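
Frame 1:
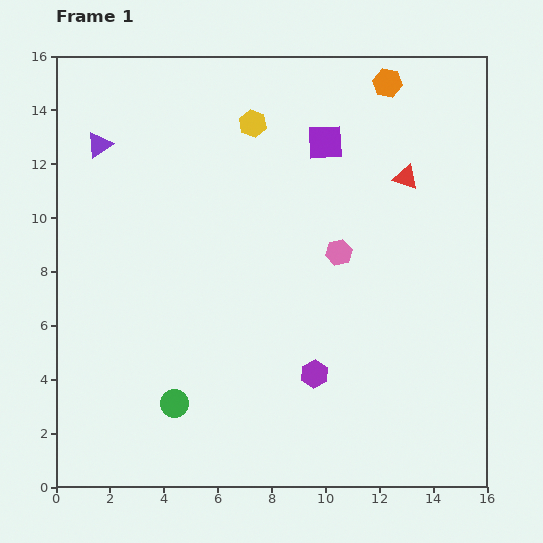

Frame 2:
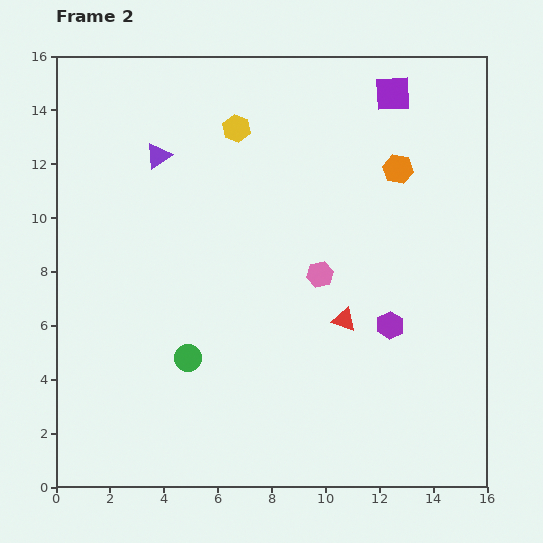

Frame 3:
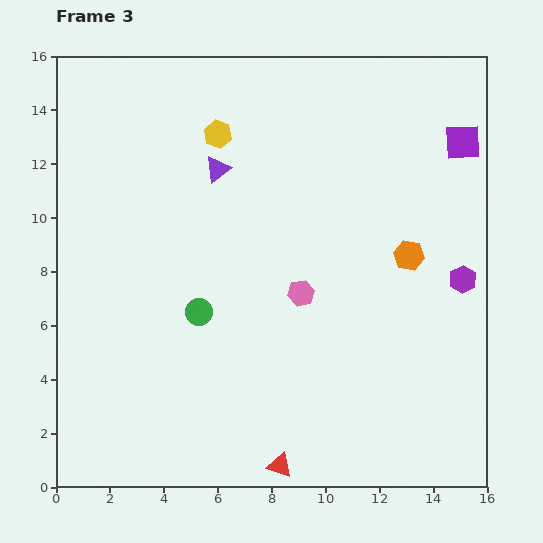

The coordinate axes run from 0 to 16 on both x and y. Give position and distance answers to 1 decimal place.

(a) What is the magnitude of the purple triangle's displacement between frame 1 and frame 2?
2.2

The purple triangle moved from (1.6, 12.7) to (3.8, 12.3), a distance of √(2.2² + 0.4²) ≈ 2.2.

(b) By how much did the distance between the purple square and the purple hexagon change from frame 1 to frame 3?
-3.5

Distance in frame 1: 8.6. Distance in frame 3: 5.1.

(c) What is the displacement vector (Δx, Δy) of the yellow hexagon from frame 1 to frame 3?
(-1.3, -0.4)

The yellow hexagon was at (7.3, 13.5) in frame 1 and (6.0, 13.1) in frame 3.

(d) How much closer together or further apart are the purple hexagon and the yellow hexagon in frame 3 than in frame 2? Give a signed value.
+1.3

Distance in frame 2: 9.3. Distance in frame 3: 10.6.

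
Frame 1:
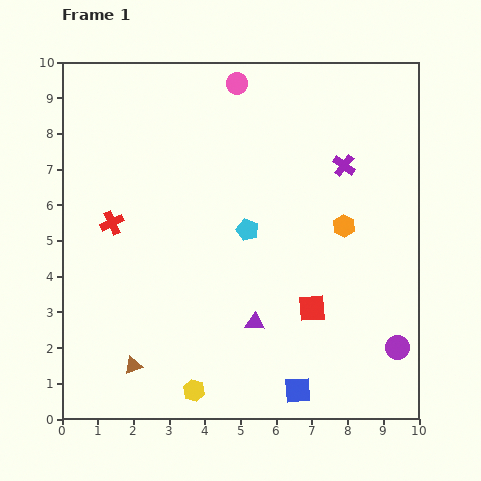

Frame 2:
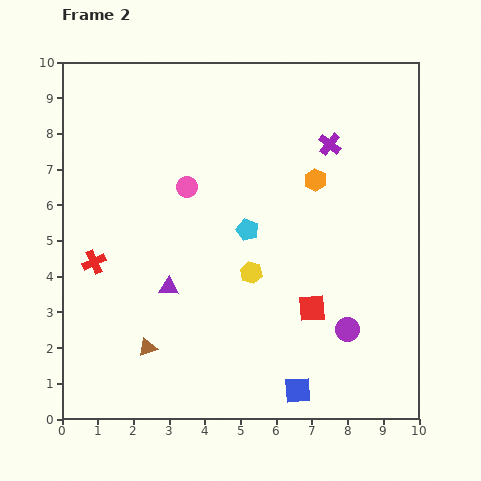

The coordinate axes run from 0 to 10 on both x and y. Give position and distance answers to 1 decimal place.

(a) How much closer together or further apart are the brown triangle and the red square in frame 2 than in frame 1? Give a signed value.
-0.5

Distance in frame 1: 5.2. Distance in frame 2: 4.7.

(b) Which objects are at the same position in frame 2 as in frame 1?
the red square, the cyan pentagon, the blue square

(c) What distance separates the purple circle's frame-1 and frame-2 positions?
1.5

The purple circle moved from (9.4, 2.0) to (8.0, 2.5), a distance of √(1.4² + 0.5²) ≈ 1.5.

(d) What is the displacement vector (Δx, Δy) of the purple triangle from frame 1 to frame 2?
(-2.4, 1.0)

The purple triangle was at (5.4, 2.7) in frame 1 and (3.0, 3.7) in frame 2.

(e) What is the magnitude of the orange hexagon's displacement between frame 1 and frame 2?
1.5

The orange hexagon moved from (7.9, 5.4) to (7.1, 6.7), a distance of √(0.8² + 1.3²) ≈ 1.5.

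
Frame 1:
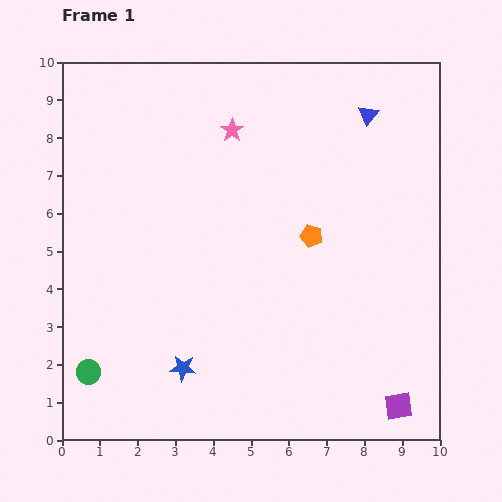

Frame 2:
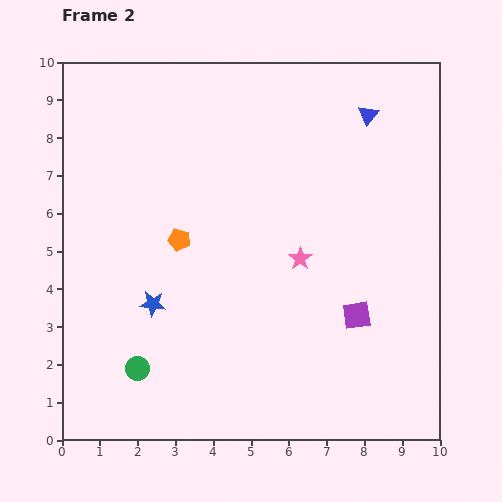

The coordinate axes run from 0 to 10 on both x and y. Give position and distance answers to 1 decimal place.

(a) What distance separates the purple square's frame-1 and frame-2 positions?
2.6

The purple square moved from (8.9, 0.9) to (7.8, 3.3), a distance of √(1.1² + 2.4²) ≈ 2.6.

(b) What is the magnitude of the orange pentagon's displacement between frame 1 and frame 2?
3.5

The orange pentagon moved from (6.6, 5.4) to (3.1, 5.3), a distance of √(3.5² + 0.1²) ≈ 3.5.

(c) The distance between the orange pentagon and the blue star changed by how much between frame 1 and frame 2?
-3.1

Distance in frame 1: 4.9. Distance in frame 2: 1.8.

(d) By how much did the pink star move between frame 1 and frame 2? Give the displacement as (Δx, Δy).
(1.8, -3.4)

The pink star was at (4.5, 8.2) in frame 1 and (6.3, 4.8) in frame 2.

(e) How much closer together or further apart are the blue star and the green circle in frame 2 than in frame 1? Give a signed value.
-0.8

Distance in frame 1: 2.5. Distance in frame 2: 1.7.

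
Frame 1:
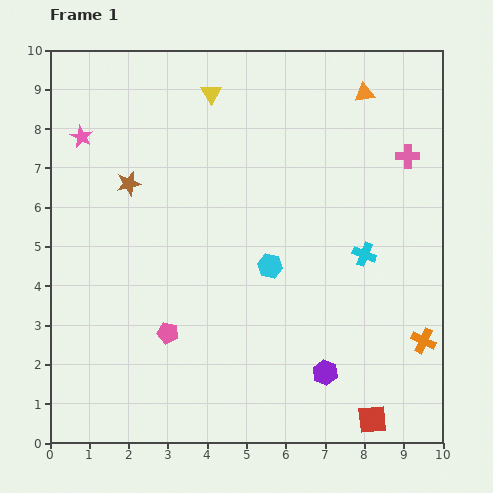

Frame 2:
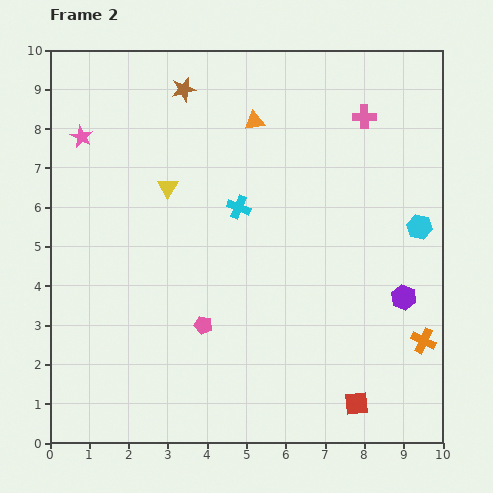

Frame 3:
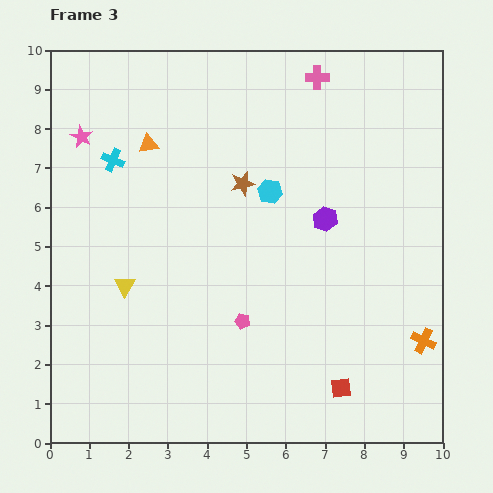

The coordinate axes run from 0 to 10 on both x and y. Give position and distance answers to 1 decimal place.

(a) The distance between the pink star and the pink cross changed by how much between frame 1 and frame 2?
-1.1

Distance in frame 1: 8.3. Distance in frame 2: 7.2.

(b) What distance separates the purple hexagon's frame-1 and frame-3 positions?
3.9

The purple hexagon moved from (7.0, 1.8) to (7.0, 5.7), a distance of √(0.0² + 3.9²) ≈ 3.9.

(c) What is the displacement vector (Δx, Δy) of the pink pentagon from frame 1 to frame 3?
(1.9, 0.3)

The pink pentagon was at (3.0, 2.8) in frame 1 and (4.9, 3.1) in frame 3.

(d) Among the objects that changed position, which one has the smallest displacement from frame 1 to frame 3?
the red square

(moved 1.1)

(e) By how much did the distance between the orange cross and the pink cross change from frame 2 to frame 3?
+1.3

Distance in frame 2: 5.9. Distance in frame 3: 7.2.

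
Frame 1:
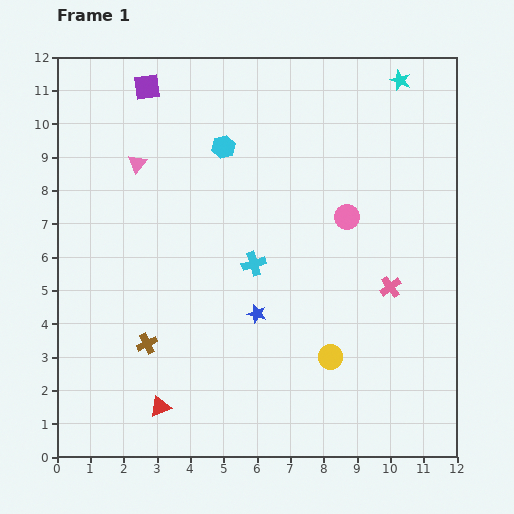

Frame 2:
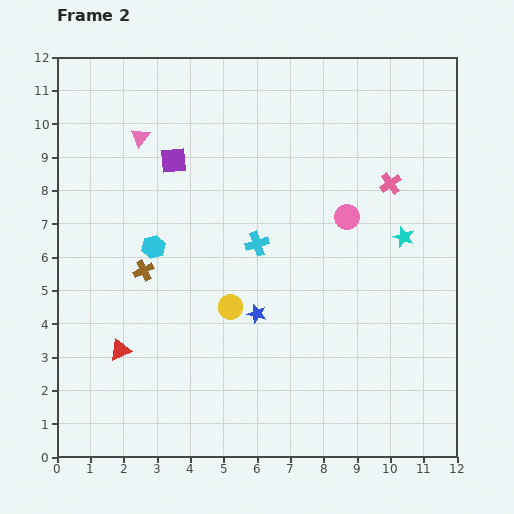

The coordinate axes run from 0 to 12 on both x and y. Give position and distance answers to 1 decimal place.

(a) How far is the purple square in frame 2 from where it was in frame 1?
2.3

The purple square moved from (2.7, 11.1) to (3.5, 8.9), a distance of √(0.8² + 2.2²) ≈ 2.3.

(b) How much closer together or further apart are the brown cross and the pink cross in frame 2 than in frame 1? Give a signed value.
+0.3

Distance in frame 1: 7.5. Distance in frame 2: 7.8.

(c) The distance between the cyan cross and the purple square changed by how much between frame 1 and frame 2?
-2.7

Distance in frame 1: 6.2. Distance in frame 2: 3.5.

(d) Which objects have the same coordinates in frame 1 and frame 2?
the pink circle, the blue star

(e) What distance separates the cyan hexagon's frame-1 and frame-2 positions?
3.7

The cyan hexagon moved from (5.0, 9.3) to (2.9, 6.3), a distance of √(2.1² + 3.0²) ≈ 3.7.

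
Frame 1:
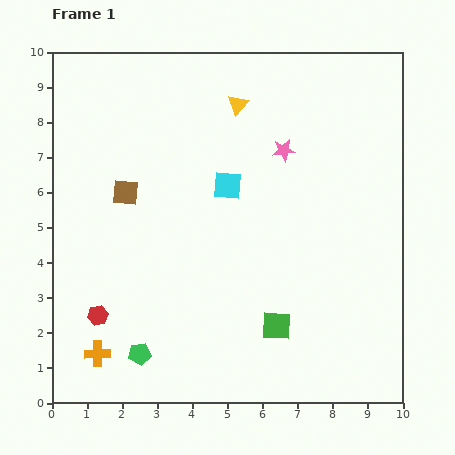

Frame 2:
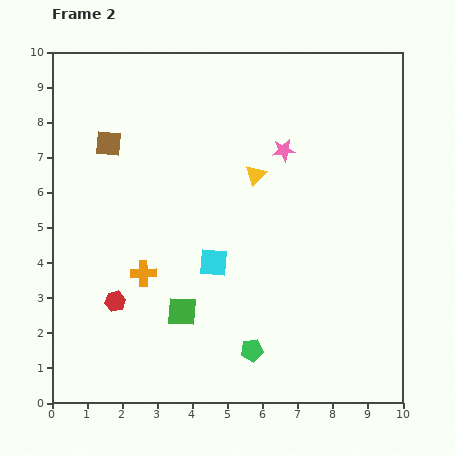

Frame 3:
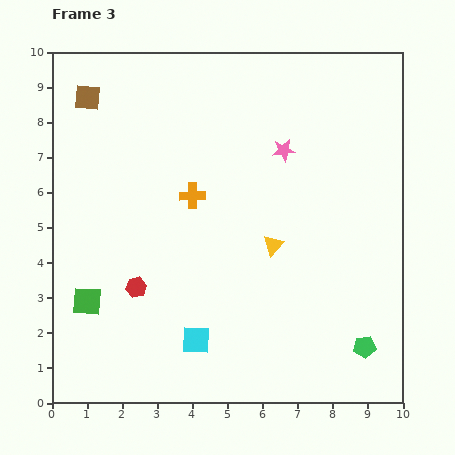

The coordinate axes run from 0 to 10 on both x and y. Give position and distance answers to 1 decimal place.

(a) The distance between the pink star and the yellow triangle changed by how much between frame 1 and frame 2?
-0.7

Distance in frame 1: 1.8. Distance in frame 2: 1.1.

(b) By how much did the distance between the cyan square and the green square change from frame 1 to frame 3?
-0.9

Distance in frame 1: 4.2. Distance in frame 3: 3.3.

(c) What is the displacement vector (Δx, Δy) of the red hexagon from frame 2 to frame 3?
(0.6, 0.4)

The red hexagon was at (1.8, 2.9) in frame 2 and (2.4, 3.3) in frame 3.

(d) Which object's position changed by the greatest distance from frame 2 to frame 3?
the green pentagon

(moved 3.2; next 2.7)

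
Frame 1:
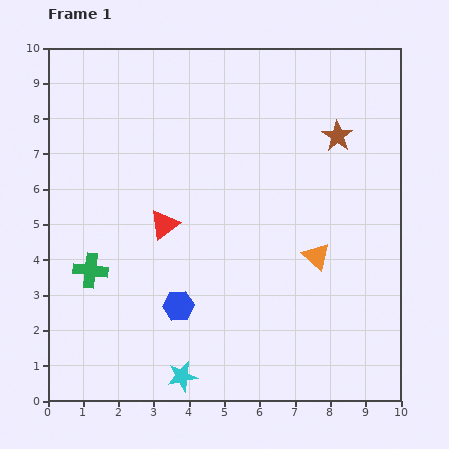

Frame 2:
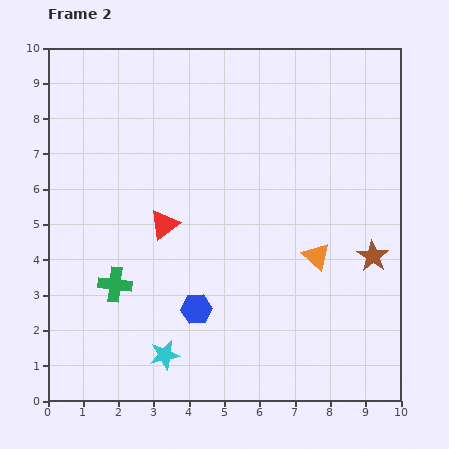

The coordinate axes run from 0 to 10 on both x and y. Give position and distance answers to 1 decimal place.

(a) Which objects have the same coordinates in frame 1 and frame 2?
the red triangle, the orange triangle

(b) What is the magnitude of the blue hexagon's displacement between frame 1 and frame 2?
0.5

The blue hexagon moved from (3.7, 2.7) to (4.2, 2.6), a distance of √(0.5² + 0.1²) ≈ 0.5.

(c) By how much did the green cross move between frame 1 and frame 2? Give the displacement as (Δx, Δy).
(0.7, -0.4)

The green cross was at (1.2, 3.7) in frame 1 and (1.9, 3.3) in frame 2.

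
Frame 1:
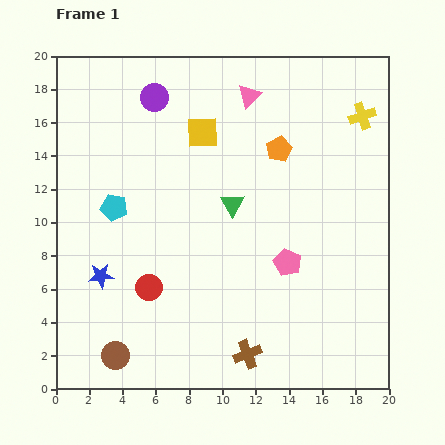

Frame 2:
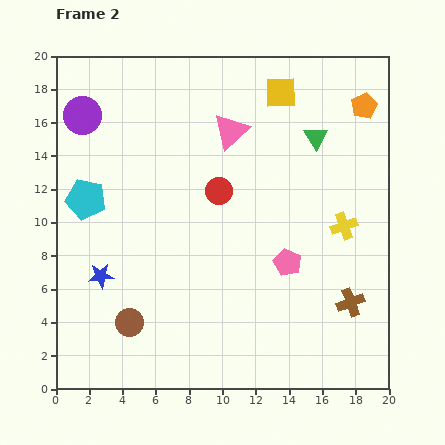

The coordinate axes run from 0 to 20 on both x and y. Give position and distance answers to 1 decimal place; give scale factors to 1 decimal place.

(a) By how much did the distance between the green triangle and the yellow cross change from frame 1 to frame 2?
-3.8

Distance in frame 1: 9.4. Distance in frame 2: 5.6.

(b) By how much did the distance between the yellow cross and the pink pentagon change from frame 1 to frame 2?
-5.9

Distance in frame 1: 9.9. Distance in frame 2: 4.0.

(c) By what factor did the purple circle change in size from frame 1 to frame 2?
1.4×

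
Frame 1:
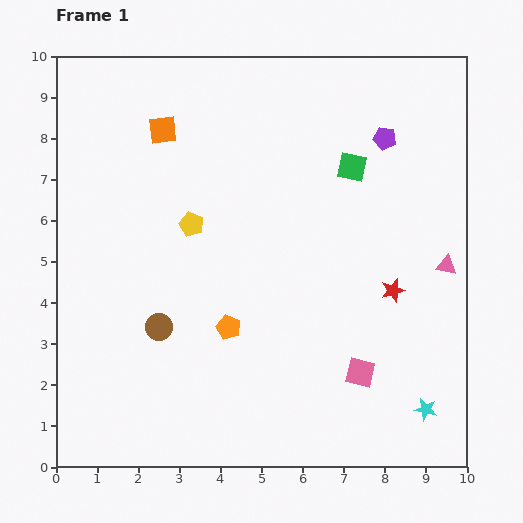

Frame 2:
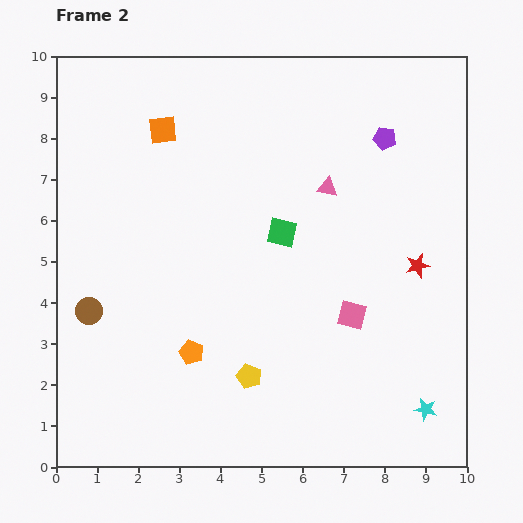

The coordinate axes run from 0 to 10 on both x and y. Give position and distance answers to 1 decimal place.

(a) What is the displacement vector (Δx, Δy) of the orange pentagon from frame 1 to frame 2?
(-0.9, -0.6)

The orange pentagon was at (4.2, 3.4) in frame 1 and (3.3, 2.8) in frame 2.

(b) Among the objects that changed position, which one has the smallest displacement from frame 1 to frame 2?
the red star

(moved 0.8)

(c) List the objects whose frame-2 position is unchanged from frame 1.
the purple pentagon, the cyan star, the orange square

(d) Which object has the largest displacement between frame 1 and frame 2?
the yellow pentagon

(moved 4.0; next 3.5)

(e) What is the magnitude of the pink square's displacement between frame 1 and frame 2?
1.4

The pink square moved from (7.4, 2.3) to (7.2, 3.7), a distance of √(0.2² + 1.4²) ≈ 1.4.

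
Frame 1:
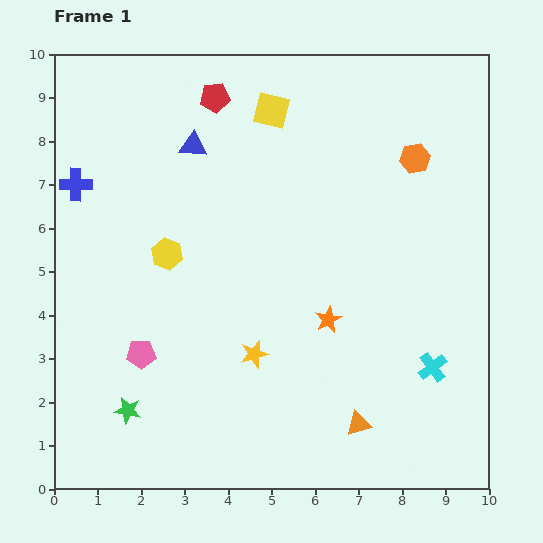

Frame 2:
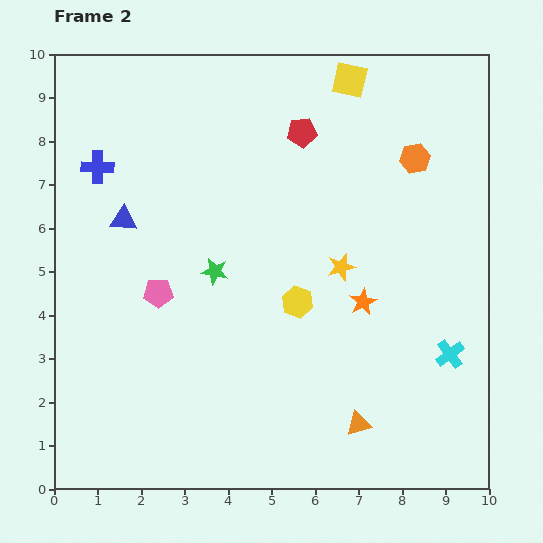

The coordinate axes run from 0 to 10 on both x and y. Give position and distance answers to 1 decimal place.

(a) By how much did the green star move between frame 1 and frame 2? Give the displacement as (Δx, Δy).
(2.0, 3.2)

The green star was at (1.7, 1.8) in frame 1 and (3.7, 5.0) in frame 2.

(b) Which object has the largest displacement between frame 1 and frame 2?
the green star

(moved 3.8; next 3.2)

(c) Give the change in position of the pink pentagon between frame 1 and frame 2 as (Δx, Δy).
(0.4, 1.4)

The pink pentagon was at (2.0, 3.1) in frame 1 and (2.4, 4.5) in frame 2.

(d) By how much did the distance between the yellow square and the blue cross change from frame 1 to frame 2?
+1.3

Distance in frame 1: 4.8. Distance in frame 2: 6.1.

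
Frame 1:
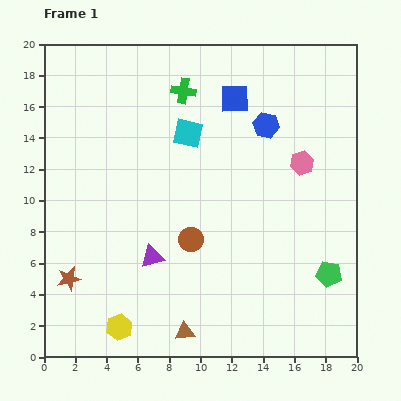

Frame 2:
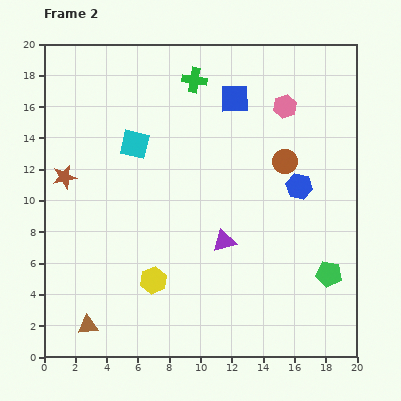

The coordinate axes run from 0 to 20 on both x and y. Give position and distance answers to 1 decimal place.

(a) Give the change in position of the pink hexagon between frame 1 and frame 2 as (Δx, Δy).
(-1.1, 3.6)

The pink hexagon was at (16.5, 12.4) in frame 1 and (15.4, 16.0) in frame 2.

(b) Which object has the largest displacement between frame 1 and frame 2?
the brown circle

(moved 7.8; next 6.5)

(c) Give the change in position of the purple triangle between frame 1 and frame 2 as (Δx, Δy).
(4.6, 1.0)

The purple triangle was at (6.9, 6.4) in frame 1 and (11.5, 7.4) in frame 2.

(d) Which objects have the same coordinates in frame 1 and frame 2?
the green pentagon, the blue square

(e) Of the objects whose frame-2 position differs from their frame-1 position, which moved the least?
the green cross

(moved 1.0)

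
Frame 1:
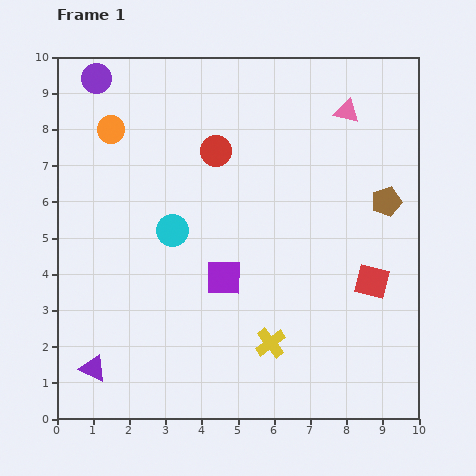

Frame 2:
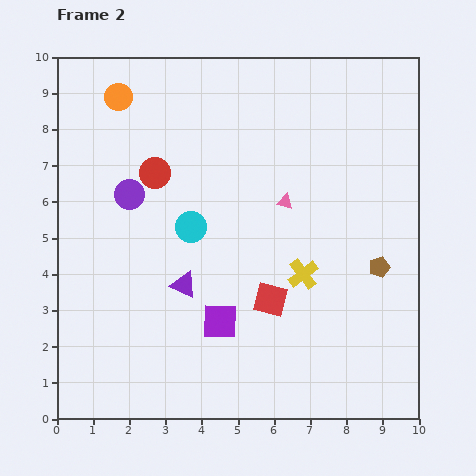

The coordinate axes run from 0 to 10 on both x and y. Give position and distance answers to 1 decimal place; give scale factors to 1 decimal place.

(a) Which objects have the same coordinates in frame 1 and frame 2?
none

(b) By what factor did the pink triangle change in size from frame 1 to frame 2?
0.6×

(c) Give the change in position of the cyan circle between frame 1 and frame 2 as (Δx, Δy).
(0.5, 0.1)

The cyan circle was at (3.2, 5.2) in frame 1 and (3.7, 5.3) in frame 2.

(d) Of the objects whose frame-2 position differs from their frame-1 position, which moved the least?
the cyan circle

(moved 0.5)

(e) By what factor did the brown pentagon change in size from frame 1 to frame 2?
0.7×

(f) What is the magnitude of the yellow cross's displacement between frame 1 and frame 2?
2.1

The yellow cross moved from (5.9, 2.1) to (6.8, 4.0), a distance of √(0.9² + 1.9²) ≈ 2.1.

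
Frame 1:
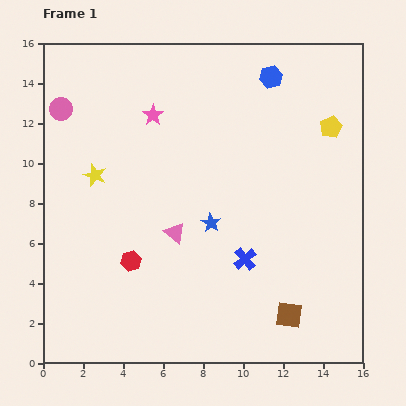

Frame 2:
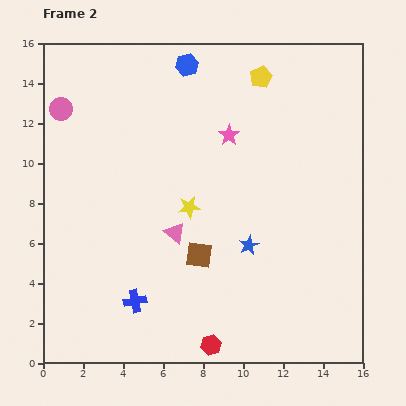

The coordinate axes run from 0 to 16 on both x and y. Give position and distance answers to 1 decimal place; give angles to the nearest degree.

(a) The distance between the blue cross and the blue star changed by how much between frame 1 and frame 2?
+3.9

Distance in frame 1: 2.5. Distance in frame 2: 6.4.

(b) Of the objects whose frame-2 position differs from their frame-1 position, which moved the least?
the blue star

(moved 2.2)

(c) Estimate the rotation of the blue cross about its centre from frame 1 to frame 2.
28° clockwise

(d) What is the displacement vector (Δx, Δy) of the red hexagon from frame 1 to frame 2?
(4.0, -4.2)

The red hexagon was at (4.4, 5.1) in frame 1 and (8.4, 0.9) in frame 2.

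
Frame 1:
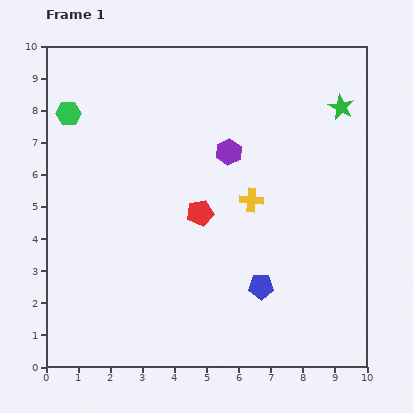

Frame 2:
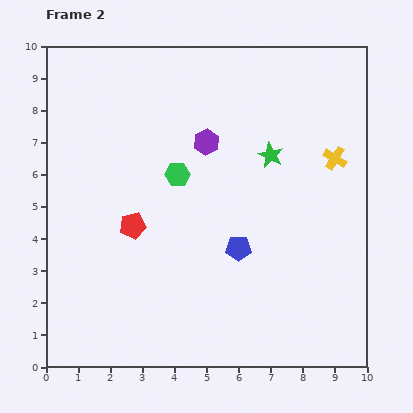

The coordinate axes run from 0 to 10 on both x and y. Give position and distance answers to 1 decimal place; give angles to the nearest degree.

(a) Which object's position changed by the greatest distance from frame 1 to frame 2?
the green hexagon

(moved 3.9; next 2.9)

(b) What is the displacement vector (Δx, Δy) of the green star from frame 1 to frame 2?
(-2.2, -1.5)

The green star was at (9.2, 8.1) in frame 1 and (7.0, 6.6) in frame 2.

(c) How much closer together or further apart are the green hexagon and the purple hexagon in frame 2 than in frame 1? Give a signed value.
-3.8

Distance in frame 1: 5.1. Distance in frame 2: 1.3.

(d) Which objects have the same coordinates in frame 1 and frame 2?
none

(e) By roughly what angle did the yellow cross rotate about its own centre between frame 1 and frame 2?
28° clockwise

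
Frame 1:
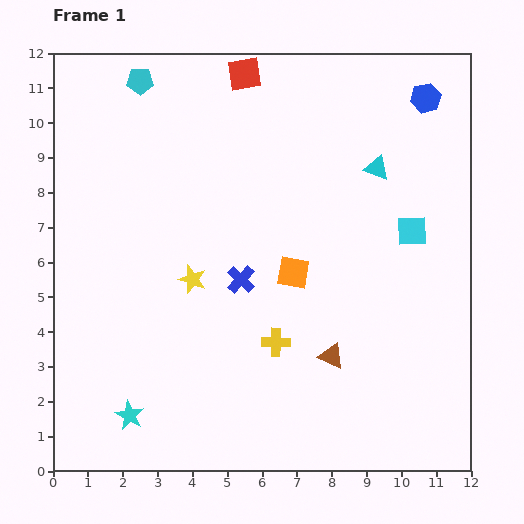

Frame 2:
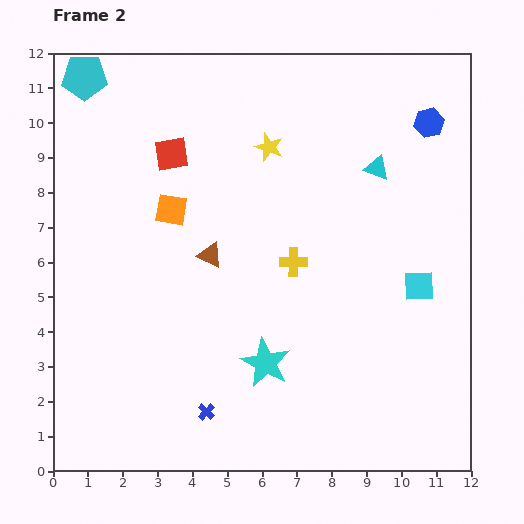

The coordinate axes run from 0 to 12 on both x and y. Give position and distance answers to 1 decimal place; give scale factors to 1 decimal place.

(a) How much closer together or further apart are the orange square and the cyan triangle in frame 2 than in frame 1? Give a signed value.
+2.2

Distance in frame 1: 3.8. Distance in frame 2: 6.0.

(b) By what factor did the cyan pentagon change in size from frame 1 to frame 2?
1.7×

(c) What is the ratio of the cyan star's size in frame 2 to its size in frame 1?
1.7×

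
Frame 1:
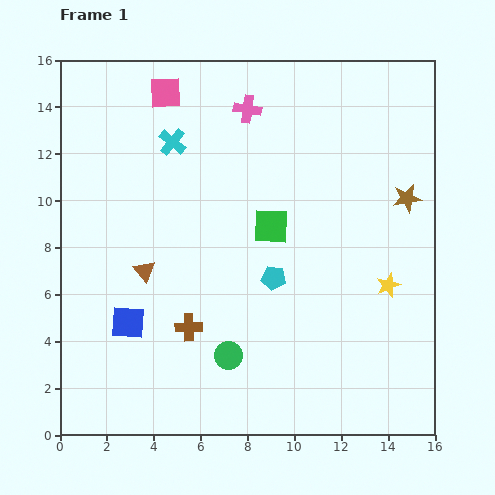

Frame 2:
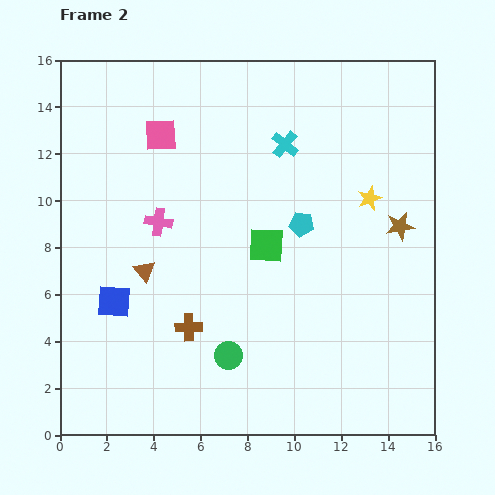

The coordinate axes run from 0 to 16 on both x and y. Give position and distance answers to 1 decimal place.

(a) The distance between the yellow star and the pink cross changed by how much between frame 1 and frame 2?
-0.5

Distance in frame 1: 9.6. Distance in frame 2: 9.1.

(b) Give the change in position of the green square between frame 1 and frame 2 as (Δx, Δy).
(-0.2, -0.8)

The green square was at (9.0, 8.9) in frame 1 and (8.8, 8.1) in frame 2.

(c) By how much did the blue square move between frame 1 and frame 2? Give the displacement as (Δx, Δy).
(-0.6, 0.9)

The blue square was at (2.9, 4.8) in frame 1 and (2.3, 5.7) in frame 2.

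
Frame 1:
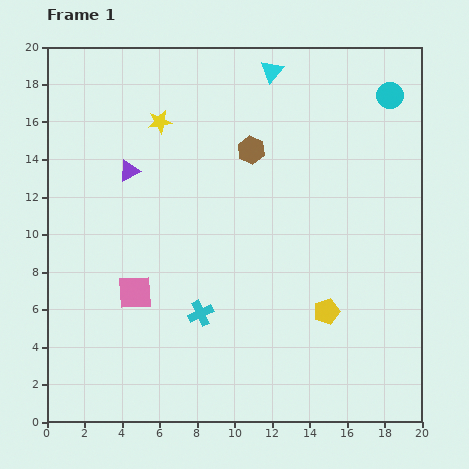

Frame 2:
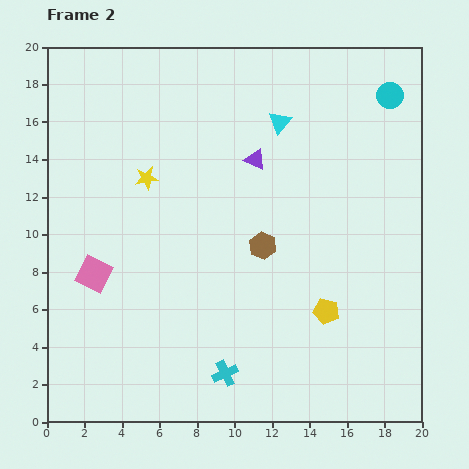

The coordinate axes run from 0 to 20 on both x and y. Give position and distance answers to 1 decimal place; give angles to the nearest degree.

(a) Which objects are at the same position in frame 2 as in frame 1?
the yellow pentagon, the cyan circle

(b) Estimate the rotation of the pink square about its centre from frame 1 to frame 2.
30° clockwise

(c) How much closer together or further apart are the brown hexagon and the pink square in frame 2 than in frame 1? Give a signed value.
-0.7

Distance in frame 1: 9.8. Distance in frame 2: 9.1.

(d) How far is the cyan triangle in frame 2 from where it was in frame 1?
2.7

The cyan triangle moved from (12.0, 18.7) to (12.4, 16.0), a distance of √(0.4² + 2.7²) ≈ 2.7.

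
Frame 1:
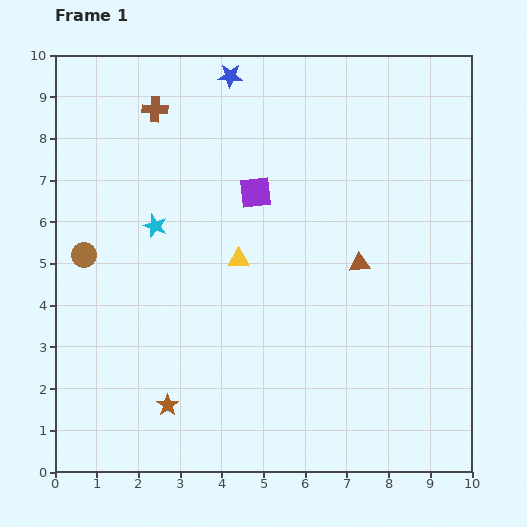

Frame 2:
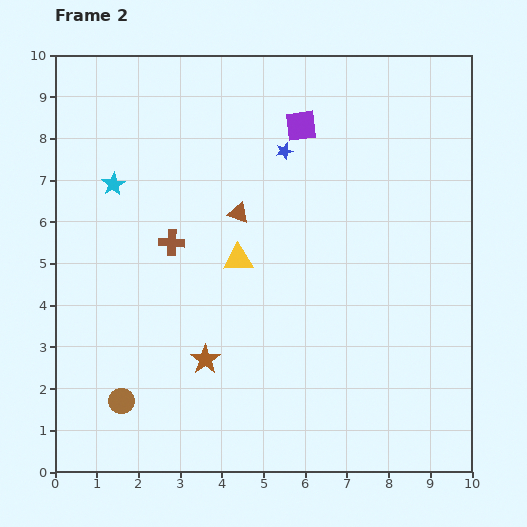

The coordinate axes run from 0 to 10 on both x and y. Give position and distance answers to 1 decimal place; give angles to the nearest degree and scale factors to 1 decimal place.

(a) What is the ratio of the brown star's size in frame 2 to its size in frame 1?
1.3×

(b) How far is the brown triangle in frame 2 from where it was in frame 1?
3.1

The brown triangle moved from (7.3, 5.0) to (4.4, 6.2), a distance of √(2.9² + 1.2²) ≈ 3.1.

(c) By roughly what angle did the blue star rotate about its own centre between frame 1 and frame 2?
16° counter-clockwise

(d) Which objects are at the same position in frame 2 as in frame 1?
the yellow triangle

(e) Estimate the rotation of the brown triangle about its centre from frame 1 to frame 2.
24° clockwise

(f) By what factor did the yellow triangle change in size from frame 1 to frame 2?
1.3×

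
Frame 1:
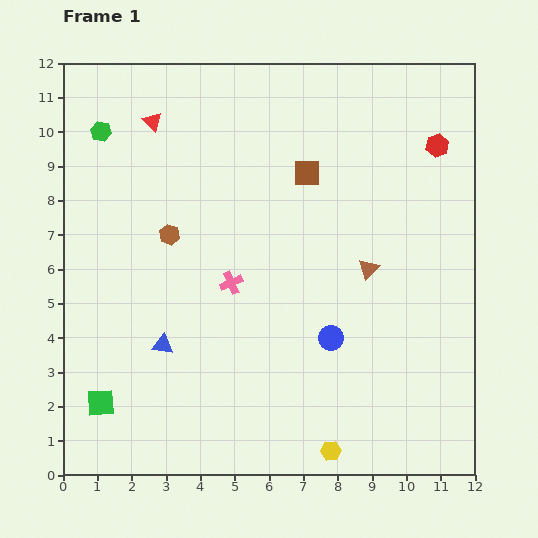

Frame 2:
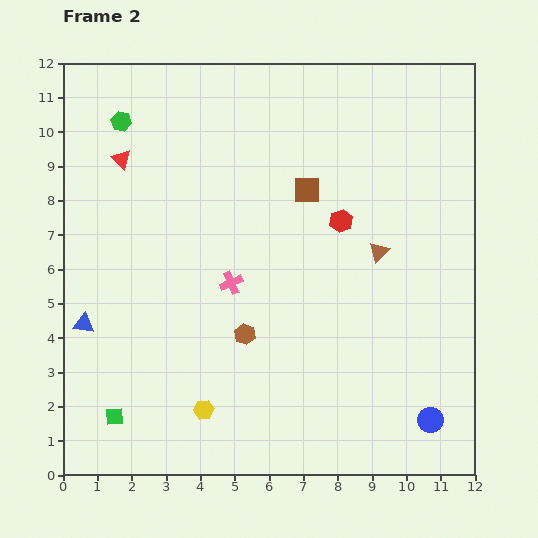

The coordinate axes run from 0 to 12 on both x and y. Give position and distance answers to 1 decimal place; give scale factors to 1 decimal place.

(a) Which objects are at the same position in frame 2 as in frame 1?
the pink cross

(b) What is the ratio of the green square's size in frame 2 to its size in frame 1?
0.6×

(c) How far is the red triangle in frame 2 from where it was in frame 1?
1.4

The red triangle moved from (2.6, 10.3) to (1.7, 9.2), a distance of √(0.9² + 1.1²) ≈ 1.4.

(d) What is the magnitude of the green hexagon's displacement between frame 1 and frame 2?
0.7

The green hexagon moved from (1.1, 10.0) to (1.7, 10.3), a distance of √(0.6² + 0.3²) ≈ 0.7.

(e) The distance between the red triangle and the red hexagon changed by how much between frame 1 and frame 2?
-1.7

Distance in frame 1: 8.3. Distance in frame 2: 6.6.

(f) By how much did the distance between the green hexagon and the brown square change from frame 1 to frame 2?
-0.3

Distance in frame 1: 6.1. Distance in frame 2: 5.8.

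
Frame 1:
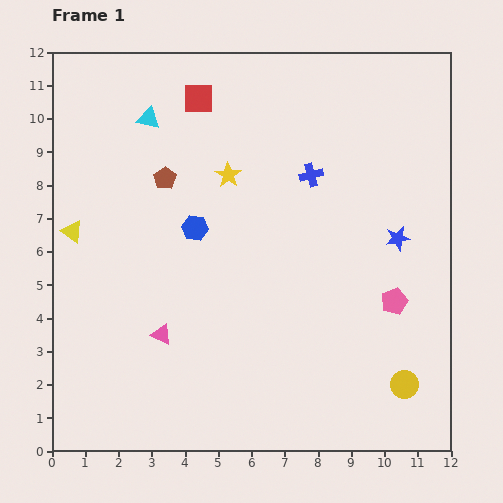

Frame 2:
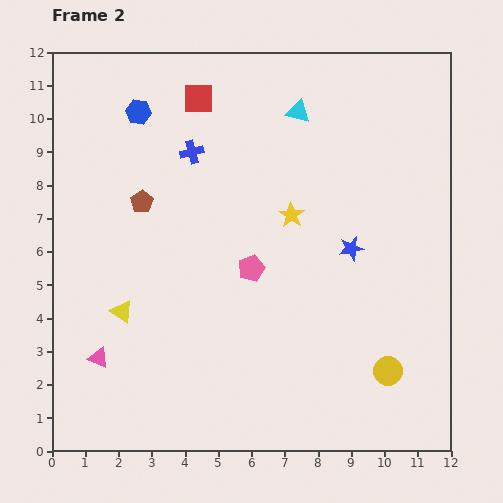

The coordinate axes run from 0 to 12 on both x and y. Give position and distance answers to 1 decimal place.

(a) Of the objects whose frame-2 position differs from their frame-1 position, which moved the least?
the yellow circle

(moved 0.6)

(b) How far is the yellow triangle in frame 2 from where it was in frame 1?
2.8

The yellow triangle moved from (0.6, 6.6) to (2.1, 4.2), a distance of √(1.5² + 2.4²) ≈ 2.8.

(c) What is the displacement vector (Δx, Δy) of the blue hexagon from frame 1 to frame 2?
(-1.7, 3.5)

The blue hexagon was at (4.3, 6.7) in frame 1 and (2.6, 10.2) in frame 2.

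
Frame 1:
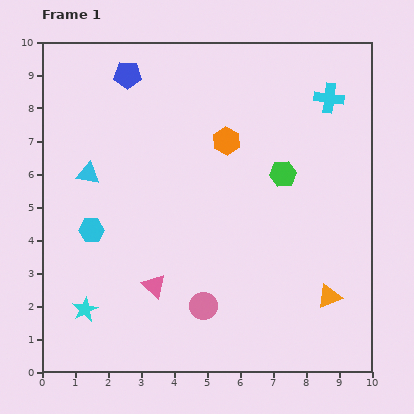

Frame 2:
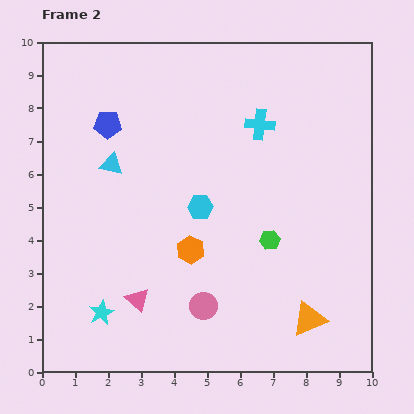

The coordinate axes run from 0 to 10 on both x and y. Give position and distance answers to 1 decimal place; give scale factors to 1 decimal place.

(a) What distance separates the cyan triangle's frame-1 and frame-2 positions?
0.8

The cyan triangle moved from (1.4, 6.0) to (2.1, 6.3), a distance of √(0.7² + 0.3²) ≈ 0.8.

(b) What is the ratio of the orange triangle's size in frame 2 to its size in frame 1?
1.4×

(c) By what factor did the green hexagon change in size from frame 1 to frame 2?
0.8×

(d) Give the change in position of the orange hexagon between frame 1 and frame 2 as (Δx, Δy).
(-1.1, -3.3)

The orange hexagon was at (5.6, 7.0) in frame 1 and (4.5, 3.7) in frame 2.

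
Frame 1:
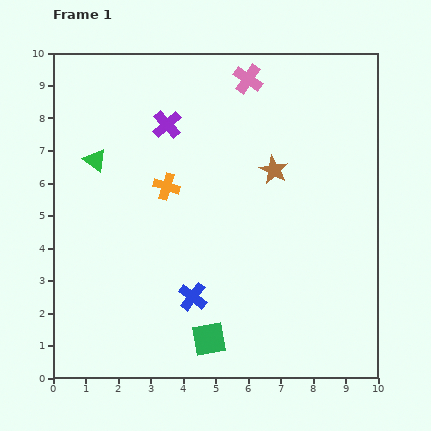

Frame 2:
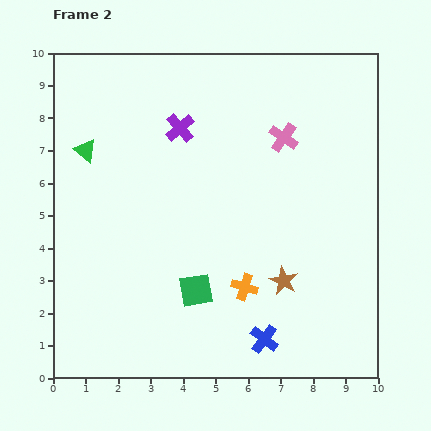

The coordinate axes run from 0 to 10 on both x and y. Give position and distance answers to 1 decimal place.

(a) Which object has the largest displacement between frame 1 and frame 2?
the orange cross

(moved 3.9; next 3.4)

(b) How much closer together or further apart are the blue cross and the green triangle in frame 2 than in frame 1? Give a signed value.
+2.8

Distance in frame 1: 5.2. Distance in frame 2: 8.0.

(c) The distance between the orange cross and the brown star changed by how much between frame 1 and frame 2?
-2.1

Distance in frame 1: 3.3. Distance in frame 2: 1.2.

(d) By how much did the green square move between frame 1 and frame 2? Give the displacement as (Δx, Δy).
(-0.4, 1.5)

The green square was at (4.8, 1.2) in frame 1 and (4.4, 2.7) in frame 2.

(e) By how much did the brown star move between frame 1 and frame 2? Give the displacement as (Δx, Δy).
(0.3, -3.4)

The brown star was at (6.8, 6.4) in frame 1 and (7.1, 3.0) in frame 2.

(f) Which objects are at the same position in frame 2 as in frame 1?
none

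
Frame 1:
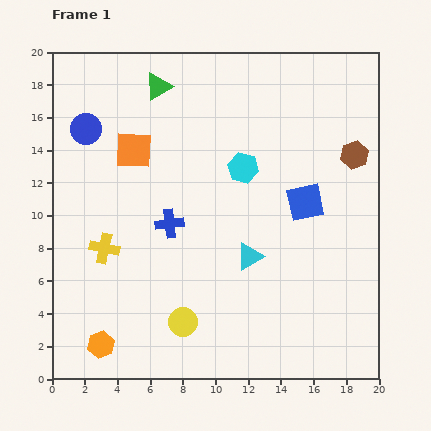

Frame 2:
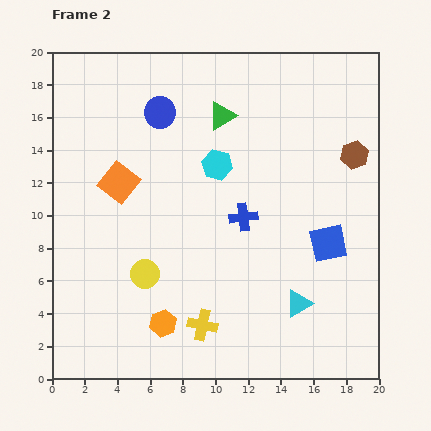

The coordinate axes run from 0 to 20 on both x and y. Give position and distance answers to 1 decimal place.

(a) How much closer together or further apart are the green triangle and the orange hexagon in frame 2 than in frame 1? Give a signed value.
-3.0

Distance in frame 1: 16.2. Distance in frame 2: 13.2.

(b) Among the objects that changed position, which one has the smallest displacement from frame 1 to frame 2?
the cyan hexagon

(moved 1.6)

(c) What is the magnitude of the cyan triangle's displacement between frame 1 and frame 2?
4.2

The cyan triangle moved from (12.1, 7.5) to (15.1, 4.6), a distance of √(3.0² + 2.9²) ≈ 4.2.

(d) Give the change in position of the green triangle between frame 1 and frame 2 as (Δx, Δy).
(3.9, -1.8)

The green triangle was at (6.5, 17.9) in frame 1 and (10.4, 16.1) in frame 2.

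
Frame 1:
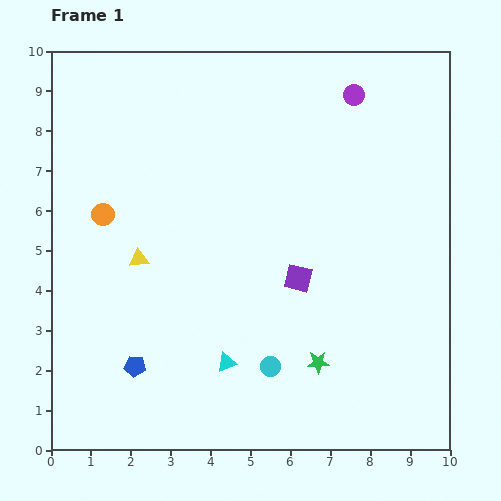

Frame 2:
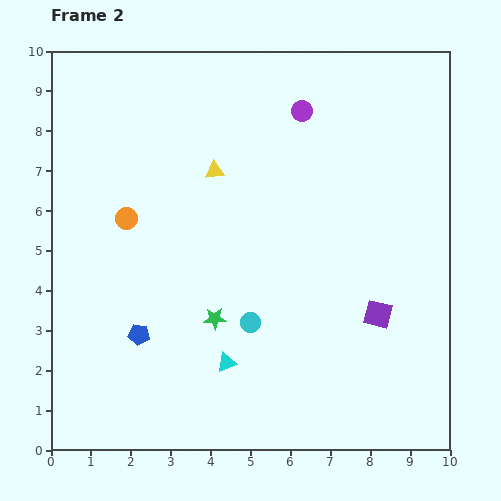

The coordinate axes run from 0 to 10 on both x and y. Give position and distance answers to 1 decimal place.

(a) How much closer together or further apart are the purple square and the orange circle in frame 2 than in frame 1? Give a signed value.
+1.5

Distance in frame 1: 5.2. Distance in frame 2: 6.7.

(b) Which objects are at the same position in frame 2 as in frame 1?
the cyan triangle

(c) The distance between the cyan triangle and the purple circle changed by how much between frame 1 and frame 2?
-0.8

Distance in frame 1: 7.4. Distance in frame 2: 6.6.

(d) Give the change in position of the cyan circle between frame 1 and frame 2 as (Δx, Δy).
(-0.5, 1.1)

The cyan circle was at (5.5, 2.1) in frame 1 and (5.0, 3.2) in frame 2.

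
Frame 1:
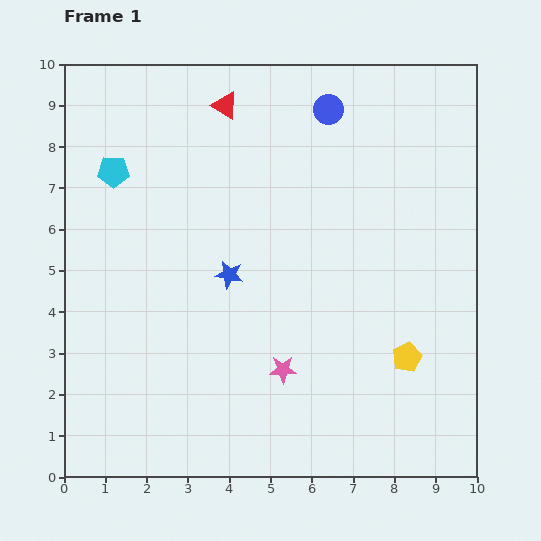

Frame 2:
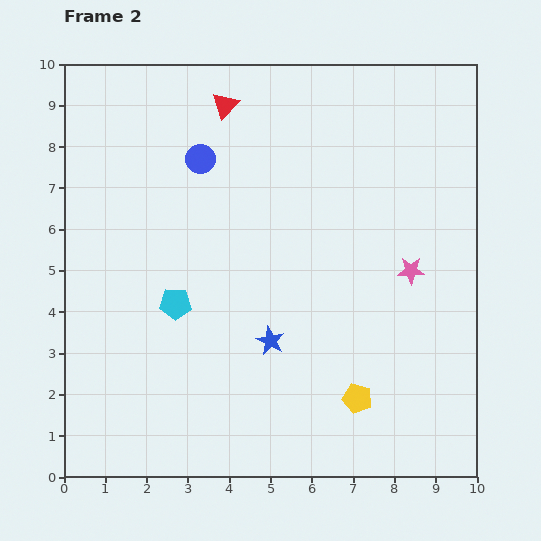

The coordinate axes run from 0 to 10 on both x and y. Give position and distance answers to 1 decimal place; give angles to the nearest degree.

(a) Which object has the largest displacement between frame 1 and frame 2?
the pink star

(moved 3.9; next 3.5)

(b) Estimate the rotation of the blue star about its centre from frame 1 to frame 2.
16° clockwise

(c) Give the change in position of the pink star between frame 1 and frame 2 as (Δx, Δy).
(3.1, 2.4)

The pink star was at (5.3, 2.6) in frame 1 and (8.4, 5.0) in frame 2.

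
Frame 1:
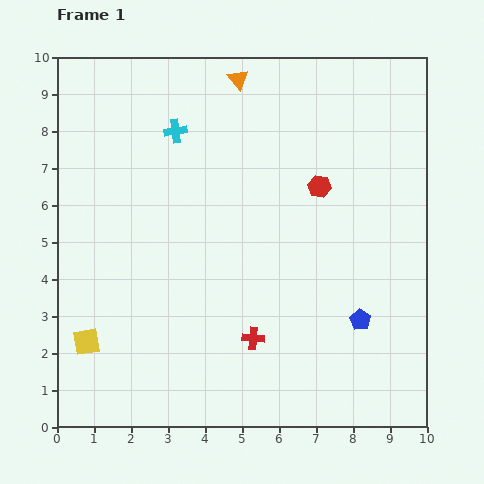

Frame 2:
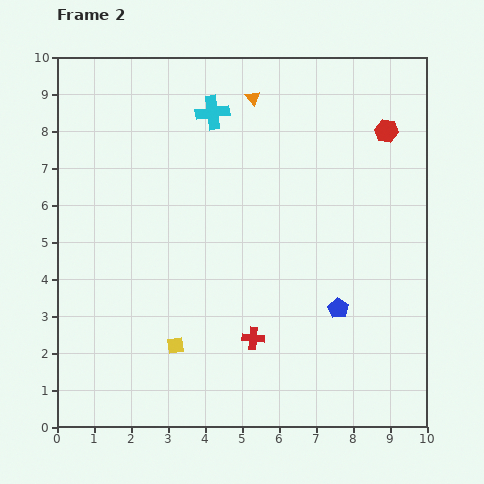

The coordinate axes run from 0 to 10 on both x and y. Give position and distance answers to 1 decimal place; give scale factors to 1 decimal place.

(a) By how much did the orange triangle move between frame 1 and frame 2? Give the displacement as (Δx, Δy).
(0.4, -0.5)

The orange triangle was at (4.9, 9.4) in frame 1 and (5.3, 8.9) in frame 2.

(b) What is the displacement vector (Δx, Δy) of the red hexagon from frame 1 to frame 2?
(1.8, 1.5)

The red hexagon was at (7.1, 6.5) in frame 1 and (8.9, 8.0) in frame 2.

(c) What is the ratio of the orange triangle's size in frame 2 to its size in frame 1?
0.7×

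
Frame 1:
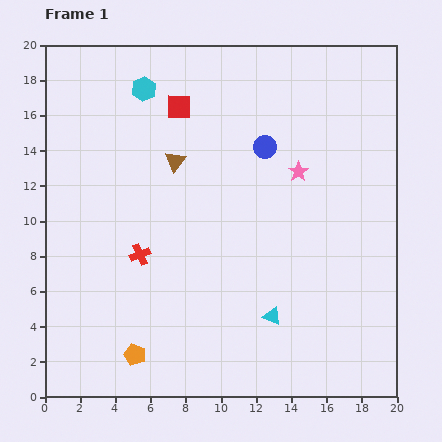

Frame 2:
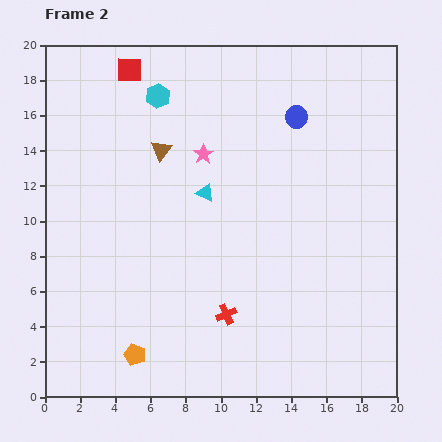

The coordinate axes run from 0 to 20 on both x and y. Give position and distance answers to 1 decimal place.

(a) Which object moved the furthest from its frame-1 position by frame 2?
the cyan triangle

(moved 8.0; next 6.0)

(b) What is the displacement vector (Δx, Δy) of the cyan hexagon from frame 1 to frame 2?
(0.8, -0.4)

The cyan hexagon was at (5.6, 17.5) in frame 1 and (6.4, 17.1) in frame 2.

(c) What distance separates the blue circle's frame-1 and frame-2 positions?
2.5

The blue circle moved from (12.5, 14.2) to (14.3, 15.9), a distance of √(1.8² + 1.7²) ≈ 2.5.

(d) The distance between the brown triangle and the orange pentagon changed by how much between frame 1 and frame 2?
+0.5

Distance in frame 1: 11.2. Distance in frame 2: 11.7.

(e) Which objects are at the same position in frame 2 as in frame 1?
the orange pentagon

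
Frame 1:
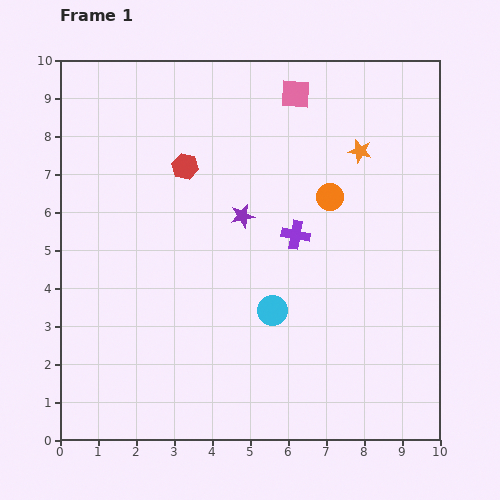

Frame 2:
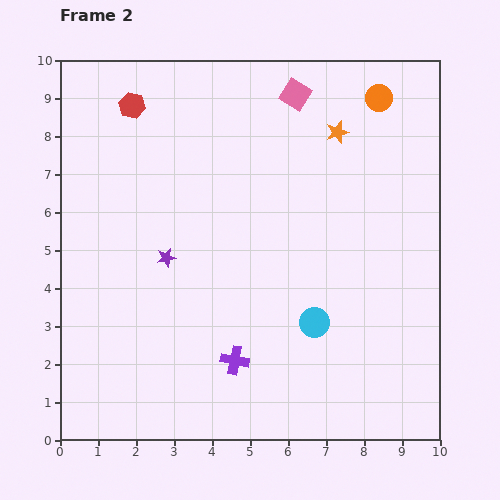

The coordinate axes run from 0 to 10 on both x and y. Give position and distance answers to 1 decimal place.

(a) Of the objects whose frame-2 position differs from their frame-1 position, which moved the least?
the orange star

(moved 0.8)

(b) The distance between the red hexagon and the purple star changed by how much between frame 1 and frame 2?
+2.1

Distance in frame 1: 2.0. Distance in frame 2: 4.1.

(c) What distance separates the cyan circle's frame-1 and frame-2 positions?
1.1

The cyan circle moved from (5.6, 3.4) to (6.7, 3.1), a distance of √(1.1² + 0.3²) ≈ 1.1.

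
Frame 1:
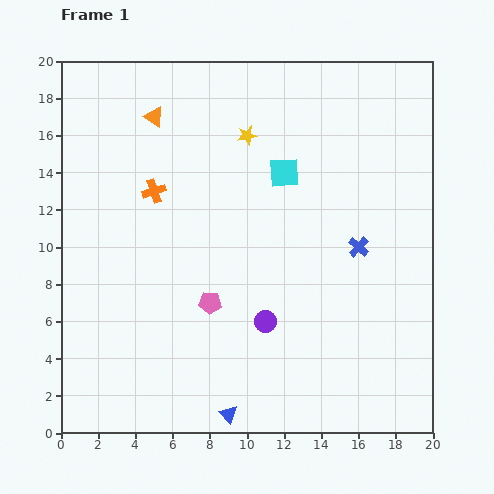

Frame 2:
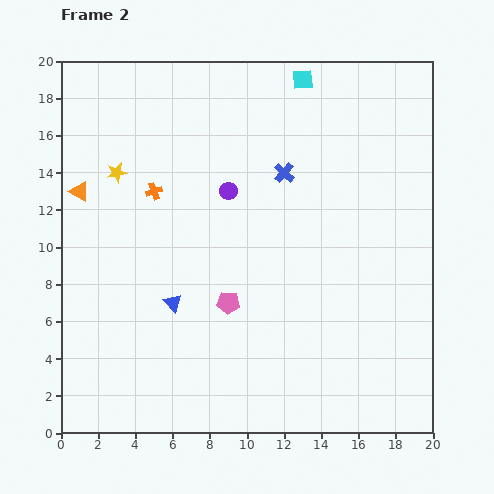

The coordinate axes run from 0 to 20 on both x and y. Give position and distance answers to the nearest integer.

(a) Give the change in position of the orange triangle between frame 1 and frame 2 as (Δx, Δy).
(-4, -4)

The orange triangle was at (5, 17) in frame 1 and (1, 13) in frame 2.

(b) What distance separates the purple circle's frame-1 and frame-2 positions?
7

The purple circle moved from (11, 6) to (9, 13), a distance of √(2² + 7²) ≈ 7.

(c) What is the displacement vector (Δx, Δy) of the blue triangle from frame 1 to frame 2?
(-3, 6)

The blue triangle was at (9, 1) in frame 1 and (6, 7) in frame 2.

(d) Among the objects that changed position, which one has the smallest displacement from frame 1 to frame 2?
the pink pentagon

(moved 1)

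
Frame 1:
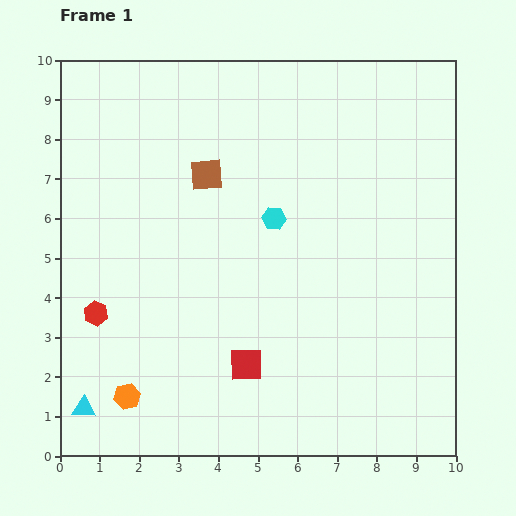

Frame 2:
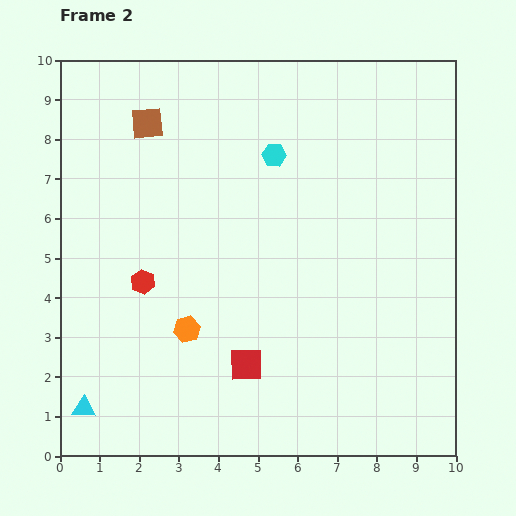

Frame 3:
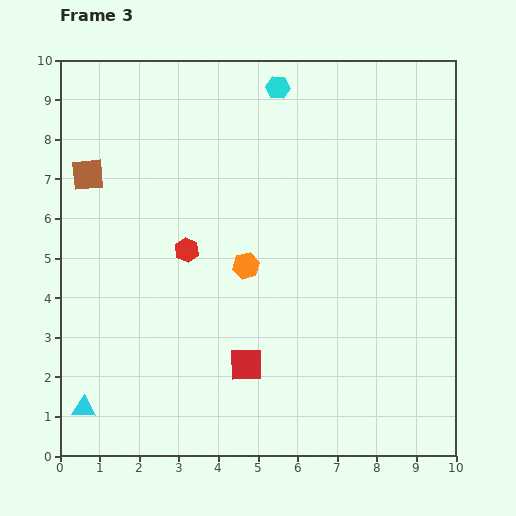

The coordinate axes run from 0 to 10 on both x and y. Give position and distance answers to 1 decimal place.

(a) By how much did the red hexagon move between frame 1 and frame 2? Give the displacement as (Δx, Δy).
(1.2, 0.8)

The red hexagon was at (0.9, 3.6) in frame 1 and (2.1, 4.4) in frame 2.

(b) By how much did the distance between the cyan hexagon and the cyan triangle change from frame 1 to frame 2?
+1.2

Distance in frame 1: 6.8. Distance in frame 2: 8.0.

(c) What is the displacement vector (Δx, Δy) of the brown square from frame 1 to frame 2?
(-1.5, 1.3)

The brown square was at (3.7, 7.1) in frame 1 and (2.2, 8.4) in frame 2.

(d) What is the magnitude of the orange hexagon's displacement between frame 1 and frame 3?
4.5

The orange hexagon moved from (1.7, 1.5) to (4.7, 4.8), a distance of √(3.0² + 3.3²) ≈ 4.5.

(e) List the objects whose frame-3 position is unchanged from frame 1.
the red square, the cyan triangle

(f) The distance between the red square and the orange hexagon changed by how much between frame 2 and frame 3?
+0.8

Distance in frame 2: 1.7. Distance in frame 3: 2.5.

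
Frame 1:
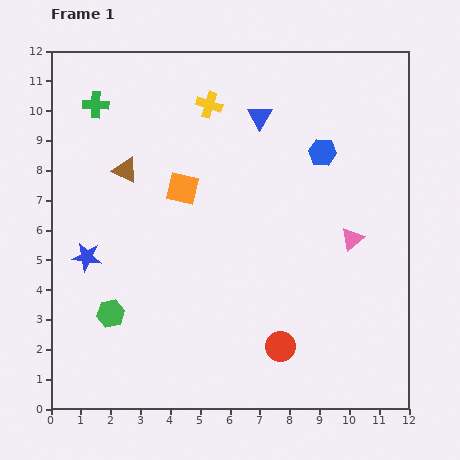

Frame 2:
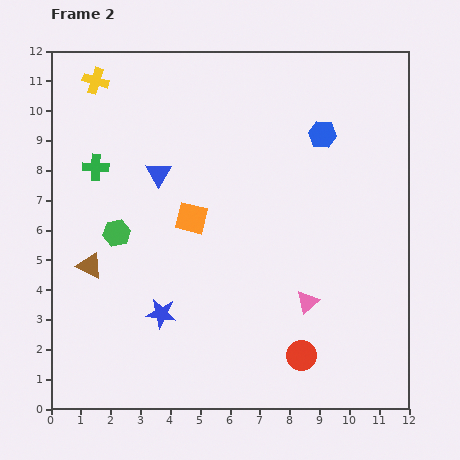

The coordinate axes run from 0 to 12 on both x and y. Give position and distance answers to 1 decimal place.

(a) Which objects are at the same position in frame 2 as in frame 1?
none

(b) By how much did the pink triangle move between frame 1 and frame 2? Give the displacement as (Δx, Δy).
(-1.5, -2.1)

The pink triangle was at (10.1, 5.7) in frame 1 and (8.6, 3.6) in frame 2.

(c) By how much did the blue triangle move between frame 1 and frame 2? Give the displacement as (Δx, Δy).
(-3.4, -1.9)

The blue triangle was at (7.0, 9.8) in frame 1 and (3.6, 7.9) in frame 2.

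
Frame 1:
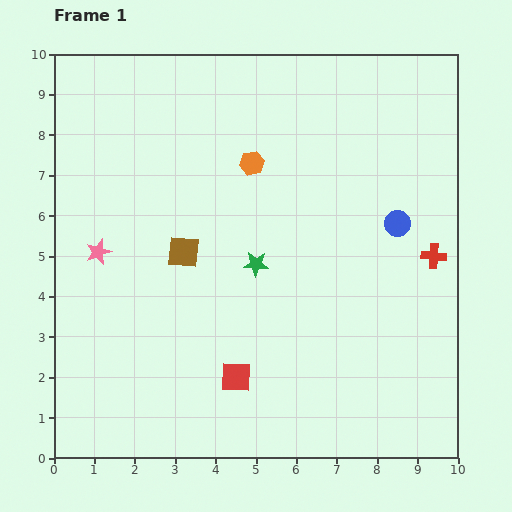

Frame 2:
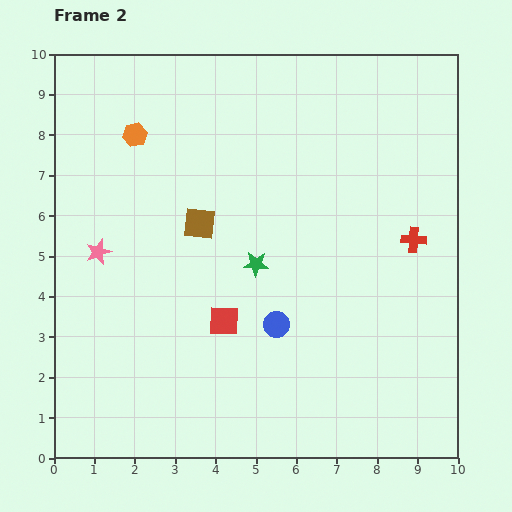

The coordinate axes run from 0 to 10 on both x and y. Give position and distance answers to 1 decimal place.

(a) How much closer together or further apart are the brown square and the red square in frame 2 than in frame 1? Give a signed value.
-0.9

Distance in frame 1: 3.4. Distance in frame 2: 2.5.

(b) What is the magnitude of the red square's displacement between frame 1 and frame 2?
1.4

The red square moved from (4.5, 2.0) to (4.2, 3.4), a distance of √(0.3² + 1.4²) ≈ 1.4.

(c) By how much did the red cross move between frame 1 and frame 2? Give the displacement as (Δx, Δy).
(-0.5, 0.4)

The red cross was at (9.4, 5.0) in frame 1 and (8.9, 5.4) in frame 2.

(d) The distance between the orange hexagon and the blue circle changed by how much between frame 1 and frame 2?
+2.0

Distance in frame 1: 3.9. Distance in frame 2: 5.9.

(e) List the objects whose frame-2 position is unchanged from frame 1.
the pink star, the green star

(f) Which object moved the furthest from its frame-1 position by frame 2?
the blue circle

(moved 3.9; next 3.0)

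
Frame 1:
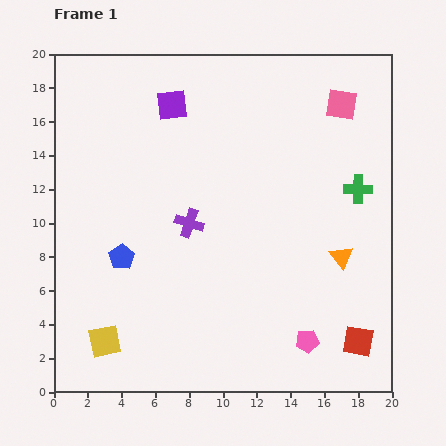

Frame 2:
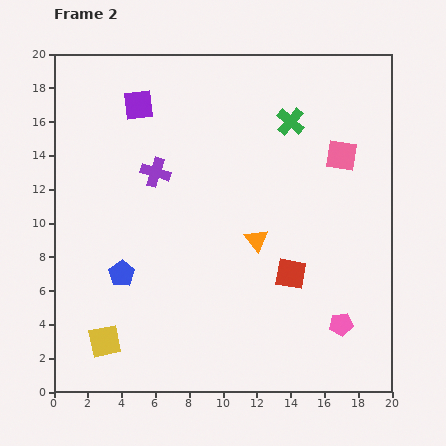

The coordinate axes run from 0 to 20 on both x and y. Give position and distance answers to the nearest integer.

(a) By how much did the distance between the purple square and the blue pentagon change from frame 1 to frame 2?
+1

Distance in frame 1: 9. Distance in frame 2: 10.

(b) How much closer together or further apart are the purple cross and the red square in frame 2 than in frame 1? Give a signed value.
-2

Distance in frame 1: 12. Distance in frame 2: 10.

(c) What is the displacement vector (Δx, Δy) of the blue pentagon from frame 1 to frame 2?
(0, -1)

The blue pentagon was at (4, 8) in frame 1 and (4, 7) in frame 2.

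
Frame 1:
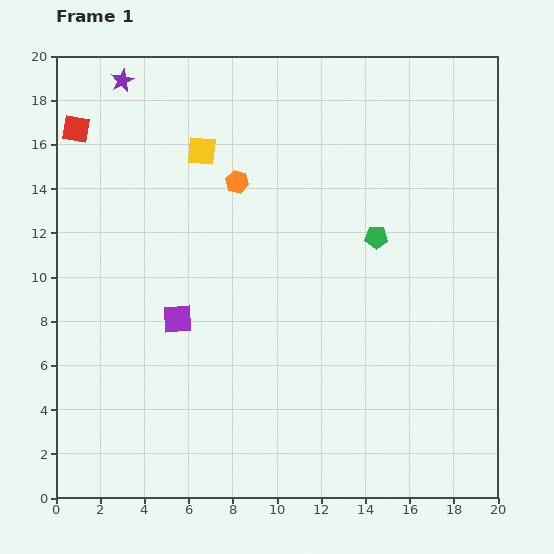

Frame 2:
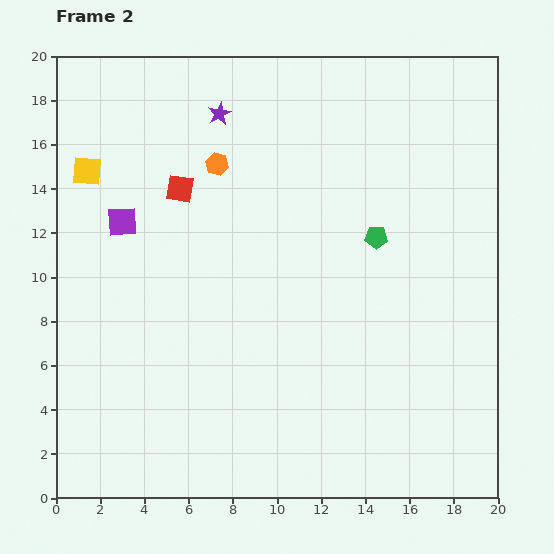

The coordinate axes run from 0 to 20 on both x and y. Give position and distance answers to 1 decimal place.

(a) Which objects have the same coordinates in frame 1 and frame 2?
the green pentagon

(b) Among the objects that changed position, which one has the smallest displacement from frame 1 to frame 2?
the orange hexagon

(moved 1.2)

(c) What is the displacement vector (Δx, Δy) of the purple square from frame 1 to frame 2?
(-2.5, 4.4)

The purple square was at (5.5, 8.1) in frame 1 and (3.0, 12.5) in frame 2.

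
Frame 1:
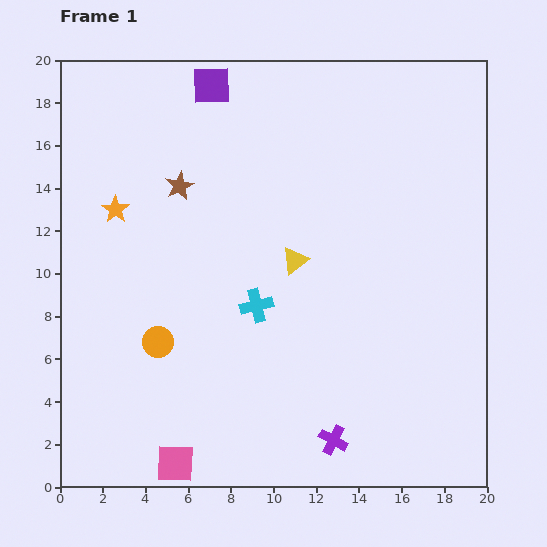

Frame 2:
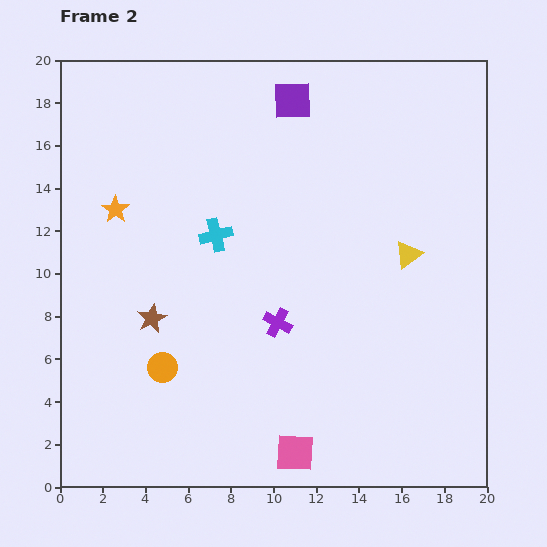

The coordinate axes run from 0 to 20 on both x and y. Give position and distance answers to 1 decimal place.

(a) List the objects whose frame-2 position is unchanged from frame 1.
the orange star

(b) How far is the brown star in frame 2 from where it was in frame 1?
6.3

The brown star moved from (5.6, 14.1) to (4.3, 7.9), a distance of √(1.3² + 6.2²) ≈ 6.3.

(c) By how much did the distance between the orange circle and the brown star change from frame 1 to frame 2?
-5.0

Distance in frame 1: 7.4. Distance in frame 2: 2.4.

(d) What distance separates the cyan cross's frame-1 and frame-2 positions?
3.8

The cyan cross moved from (9.2, 8.5) to (7.3, 11.8), a distance of √(1.9² + 3.3²) ≈ 3.8.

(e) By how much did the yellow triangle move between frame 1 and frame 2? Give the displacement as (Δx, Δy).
(5.3, 0.3)

The yellow triangle was at (11.0, 10.6) in frame 1 and (16.3, 10.9) in frame 2.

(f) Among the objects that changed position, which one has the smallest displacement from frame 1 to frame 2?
the orange circle

(moved 1.2)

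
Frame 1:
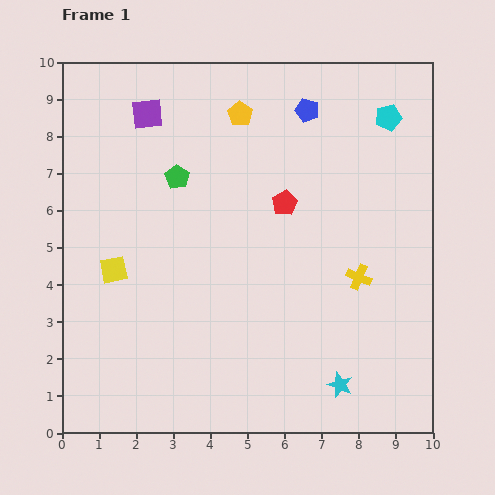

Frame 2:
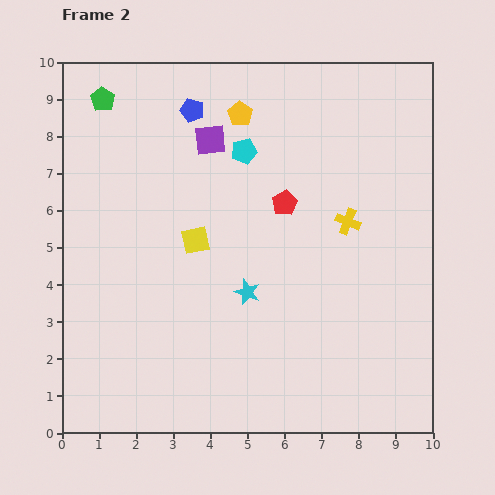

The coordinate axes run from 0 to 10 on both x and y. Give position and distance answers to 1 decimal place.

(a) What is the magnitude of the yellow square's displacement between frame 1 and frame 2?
2.3

The yellow square moved from (1.4, 4.4) to (3.6, 5.2), a distance of √(2.2² + 0.8²) ≈ 2.3.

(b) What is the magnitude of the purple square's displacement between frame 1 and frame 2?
1.8

The purple square moved from (2.3, 8.6) to (4.0, 7.9), a distance of √(1.7² + 0.7²) ≈ 1.8.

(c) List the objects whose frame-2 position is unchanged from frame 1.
the yellow pentagon, the red pentagon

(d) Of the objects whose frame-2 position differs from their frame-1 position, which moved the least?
the yellow cross

(moved 1.5)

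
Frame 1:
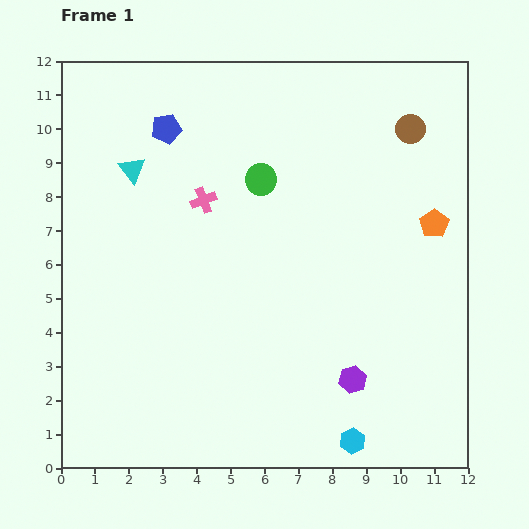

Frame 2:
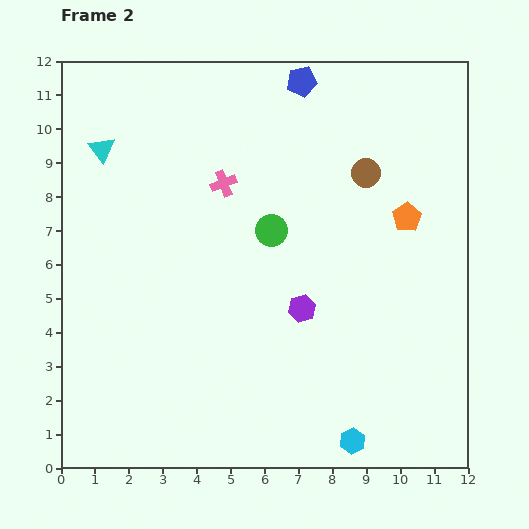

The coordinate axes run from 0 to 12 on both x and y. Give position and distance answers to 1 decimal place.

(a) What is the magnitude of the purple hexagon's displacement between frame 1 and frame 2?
2.6

The purple hexagon moved from (8.6, 2.6) to (7.1, 4.7), a distance of √(1.5² + 2.1²) ≈ 2.6.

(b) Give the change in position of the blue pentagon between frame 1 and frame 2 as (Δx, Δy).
(4.0, 1.4)

The blue pentagon was at (3.1, 10.0) in frame 1 and (7.1, 11.4) in frame 2.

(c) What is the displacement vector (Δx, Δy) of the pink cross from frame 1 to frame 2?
(0.6, 0.5)

The pink cross was at (4.2, 7.9) in frame 1 and (4.8, 8.4) in frame 2.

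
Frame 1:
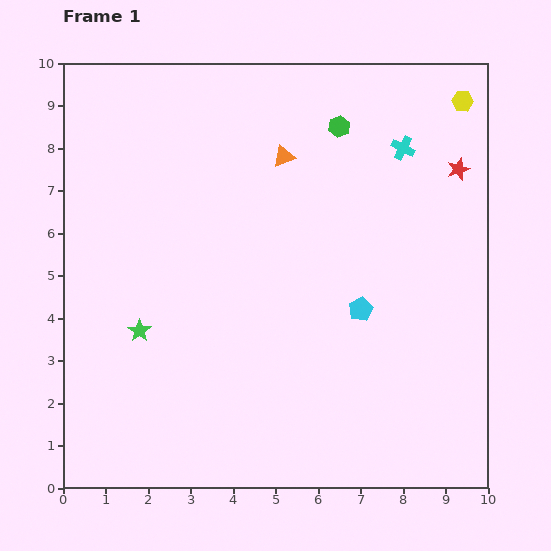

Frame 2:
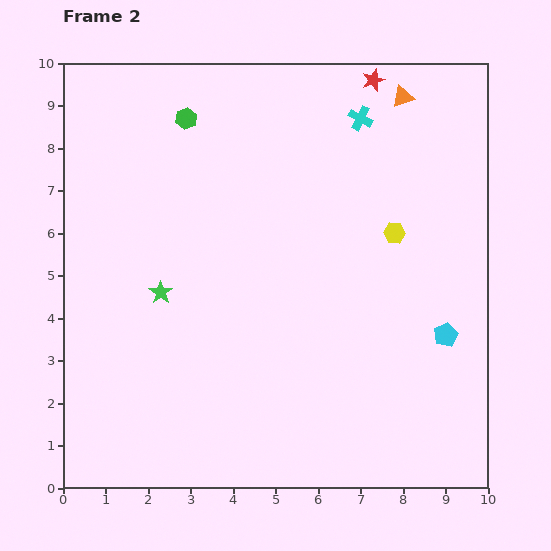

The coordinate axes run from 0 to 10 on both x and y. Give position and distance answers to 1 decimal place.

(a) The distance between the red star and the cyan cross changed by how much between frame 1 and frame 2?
-0.5

Distance in frame 1: 1.4. Distance in frame 2: 0.9.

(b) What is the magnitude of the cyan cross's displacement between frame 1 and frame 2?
1.2

The cyan cross moved from (8.0, 8.0) to (7.0, 8.7), a distance of √(1.0² + 0.7²) ≈ 1.2.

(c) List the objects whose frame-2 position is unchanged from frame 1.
none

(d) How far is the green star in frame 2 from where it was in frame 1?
1.0

The green star moved from (1.8, 3.7) to (2.3, 4.6), a distance of √(0.5² + 0.9²) ≈ 1.0.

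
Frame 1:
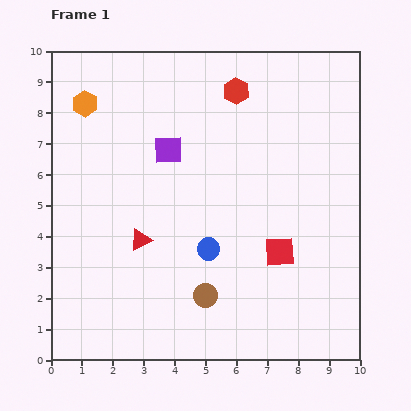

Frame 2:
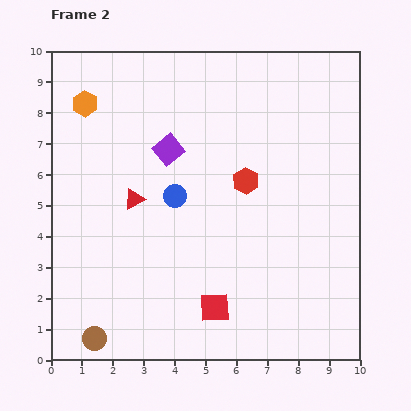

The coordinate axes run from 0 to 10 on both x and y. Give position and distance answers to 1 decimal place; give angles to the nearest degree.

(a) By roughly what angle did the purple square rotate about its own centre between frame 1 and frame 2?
38° counter-clockwise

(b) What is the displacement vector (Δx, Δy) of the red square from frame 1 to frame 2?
(-2.1, -1.8)

The red square was at (7.4, 3.5) in frame 1 and (5.3, 1.7) in frame 2.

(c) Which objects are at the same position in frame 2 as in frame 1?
the orange hexagon, the purple square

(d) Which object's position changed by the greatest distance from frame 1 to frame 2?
the brown circle

(moved 3.9; next 2.9)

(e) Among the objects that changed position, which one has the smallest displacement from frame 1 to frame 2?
the red triangle

(moved 1.3)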